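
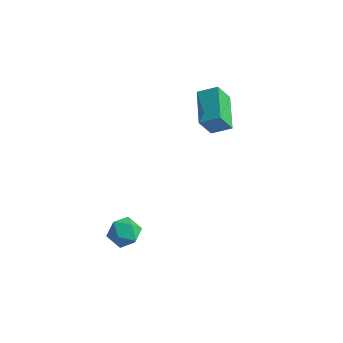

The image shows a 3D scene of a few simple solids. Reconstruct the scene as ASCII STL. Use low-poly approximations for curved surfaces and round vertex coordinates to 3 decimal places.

solid 
facet normal -0.785 -0.436 -0.439
outer loop
vertex 3.349 1.64 1.828
vertex 2.231 3.162 2.315
vertex 3.653 2.223 0.706
endloop
endfacet
facet normal 0.573 -0.780 -0.250
outer loop
vertex 4.509 2.698 1.185
vertex 3.349 1.64 1.828
vertex 3.653 2.223 0.706
endloop
endfacet
facet normal -0.785 -0.437 -0.439
outer loop
vertex 3.653 2.223 0.706
vertex 2.231 3.162 2.315
vertex 2.535 3.744 1.193
endloop
endfacet
facet normal 0.234 0.448 -0.863
outer loop
vertex 2.535 3.744 1.193
vertex 4.509 2.698 1.185
vertex 3.653 2.223 0.706
endloop
endfacet
facet normal -0.234 -0.448 0.863
outer loop
vertex 3.349 1.64 1.828
vertex 3.087 3.637 2.794
vertex 2.231 3.162 2.315
endloop
endfacet
facet normal 0.573 -0.780 -0.249
outer loop
vertex 4.205 2.116 2.307
vertex 3.349 1.64 1.828
vertex 4.509 2.698 1.185
endloop
endfacet
facet normal -0.234 -0.448 0.863
outer loop
vertex 4.205 2.116 2.307
vertex 3.087 3.637 2.794
vertex 3.349 1.64 1.828
endloop
endfacet
facet normal -0.573 0.781 0.250
outer loop
vertex 2.231 3.162 2.315
vertex 3.087 3.637 2.794
vertex 2.535 3.744 1.193
endloop
endfacet
facet normal 0.234 0.448 -0.863
outer loop
vertex 3.391 4.22 1.672
vertex 4.509 2.698 1.185
vertex 2.535 3.744 1.193
endloop
endfacet
facet normal -0.574 0.780 0.250
outer loop
vertex 2.535 3.744 1.193
vertex 3.087 3.637 2.794
vertex 3.391 4.22 1.672
endloop
endfacet
facet normal 0.785 0.436 0.439
outer loop
vertex 3.391 4.22 1.672
vertex 4.205 2.116 2.307
vertex 4.509 2.698 1.185
endloop
endfacet
facet normal 0.785 0.436 0.439
outer loop
vertex 3.087 3.637 2.794
vertex 4.205 2.116 2.307
vertex 3.391 4.22 1.672
endloop
endfacet
facet normal 0.424 0.749 -0.510
outer loop
vertex 2.689 -2.635 -4.137
vertex 2.044 -2.092 -3.876
vertex 2.776 -2.174 -3.388
endloop
endfacet
facet normal 0.916 0.285 -0.282
outer loop
vertex 2.689 -2.635 -4.137
vertex 2.776 -2.174 -3.388
vertex 3.03 -3.019 -3.418
endloop
endfacet
facet normal 0.756 -0.357 -0.549
outer loop
vertex 2.689 -2.635 -4.137
vertex 3.03 -3.019 -3.418
vertex 2.455 -3.459 -3.924
endloop
endfacet
facet normal 0.165 -0.290 -0.943
outer loop
vertex 2.689 -2.635 -4.137
vertex 2.455 -3.459 -3.924
vertex 1.845 -2.886 -4.207
endloop
endfacet
facet normal -0.041 0.393 -0.919
outer loop
vertex 2.689 -2.635 -4.137
vertex 1.845 -2.886 -4.207
vertex 2.044 -2.092 -3.876
endloop
endfacet
facet normal 0.869 0.246 0.430
outer loop
vertex 3.03 -3.019 -3.418
vertex 2.776 -2.174 -3.388
vertex 2.595 -2.714 -2.713
endloop
endfacet
facet normal 0.071 0.996 0.060
outer loop
vertex 2.776 -2.174 -3.388
vertex 2.044 -2.092 -3.876
vertex 1.985 -2.141 -2.996
endloop
endfacet
facet normal -0.679 0.421 -0.601
outer loop
vertex 2.044 -2.092 -3.876
vertex 1.845 -2.886 -4.207
vertex 1.41 -2.581 -3.502
endloop
endfacet
facet normal -0.346 -0.685 -0.641
outer loop
vertex 1.845 -2.886 -4.207
vertex 2.455 -3.459 -3.924
vertex 1.664 -3.426 -3.532
endloop
endfacet
facet normal 0.610 -0.793 -0.003
outer loop
vertex 2.455 -3.459 -3.924
vertex 3.03 -3.019 -3.418
vertex 2.396 -3.508 -3.044
endloop
endfacet
facet normal -0.165 0.290 0.943
outer loop
vertex 1.751 -2.965 -2.783
vertex 2.595 -2.714 -2.713
vertex 1.985 -2.141 -2.996
endloop
endfacet
facet normal -0.756 0.357 0.549
outer loop
vertex 1.751 -2.965 -2.783
vertex 1.985 -2.141 -2.996
vertex 1.41 -2.581 -3.502
endloop
endfacet
facet normal -0.916 -0.285 0.282
outer loop
vertex 1.751 -2.965 -2.783
vertex 1.41 -2.581 -3.502
vertex 1.664 -3.426 -3.532
endloop
endfacet
facet normal -0.424 -0.749 0.510
outer loop
vertex 1.751 -2.965 -2.783
vertex 1.664 -3.426 -3.532
vertex 2.396 -3.508 -3.044
endloop
endfacet
facet normal 0.041 -0.393 0.919
outer loop
vertex 1.751 -2.965 -2.783
vertex 2.396 -3.508 -3.044
vertex 2.595 -2.714 -2.713
endloop
endfacet
facet normal 0.346 0.685 0.641
outer loop
vertex 1.985 -2.141 -2.996
vertex 2.595 -2.714 -2.713
vertex 2.776 -2.174 -3.388
endloop
endfacet
facet normal -0.610 0.793 0.003
outer loop
vertex 1.41 -2.581 -3.502
vertex 1.985 -2.141 -2.996
vertex 2.044 -2.092 -3.876
endloop
endfacet
facet normal -0.869 -0.246 -0.430
outer loop
vertex 1.664 -3.426 -3.532
vertex 1.41 -2.581 -3.502
vertex 1.845 -2.886 -4.207
endloop
endfacet
facet normal -0.071 -0.996 -0.060
outer loop
vertex 2.396 -3.508 -3.044
vertex 1.664 -3.426 -3.532
vertex 2.455 -3.459 -3.924
endloop
endfacet
facet normal 0.679 -0.421 0.601
outer loop
vertex 2.595 -2.714 -2.713
vertex 2.396 -3.508 -3.044
vertex 3.03 -3.019 -3.418
endloop
endfacet

endsolid


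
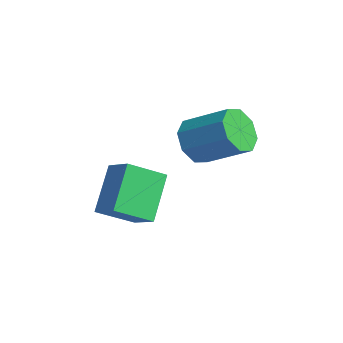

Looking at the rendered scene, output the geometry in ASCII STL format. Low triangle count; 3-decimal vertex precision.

solid 
facet normal -0.675 -0.546 -0.495
outer loop
vertex 0.433 0.468 1.744
vertex -0.258 0.83 2.287
vertex 0.148 1.075 1.463
endloop
endfacet
facet normal 0.625 -0.067 -0.778
outer loop
vertex 0.433 0.468 1.744
vertex 0.148 1.075 1.463
vertex 1.669 1.469 2.651
endloop
endfacet
facet normal 0.625 -0.066 -0.778
outer loop
vertex 1.669 1.469 2.651
vertex 0.148 1.075 1.463
vertex 1.383 2.076 2.37
endloop
endfacet
facet normal 0.675 0.547 0.496
outer loop
vertex 1.669 1.469 2.651
vertex 1.383 2.076 2.37
vertex 0.978 1.83 3.193
endloop
endfacet
facet normal -0.675 -0.547 -0.495
outer loop
vertex 0.148 1.075 1.463
vertex -0.258 0.83 2.287
vertex -0.375 1.538 1.665
endloop
endfacet
facet normal 0.164 0.544 -0.823
outer loop
vertex 0.148 1.075 1.463
vertex -0.375 1.538 1.665
vertex 1.383 2.076 2.37
endloop
endfacet
facet normal 0.164 0.543 -0.824
outer loop
vertex 1.383 2.076 2.37
vertex -0.375 1.538 1.665
vertex 0.86 2.539 2.571
endloop
endfacet
facet normal 0.675 0.547 0.496
outer loop
vertex 1.383 2.076 2.37
vertex 0.86 2.539 2.571
vertex 0.978 1.83 3.193
endloop
endfacet
facet normal -0.675 -0.547 -0.495
outer loop
vertex -0.375 1.538 1.665
vertex -0.258 0.83 2.287
vertex -0.829 1.586 2.231
endloop
endfacet
facet normal -0.393 0.834 -0.386
outer loop
vertex -0.375 1.538 1.665
vertex -0.829 1.586 2.231
vertex 0.86 2.539 2.571
endloop
endfacet
facet normal -0.393 0.834 -0.386
outer loop
vertex 0.86 2.539 2.571
vertex -0.829 1.586 2.231
vertex 0.406 2.587 3.137
endloop
endfacet
facet normal 0.675 0.547 0.495
outer loop
vertex 0.86 2.539 2.571
vertex 0.406 2.587 3.137
vertex 0.978 1.83 3.193
endloop
endfacet
facet normal -0.675 -0.546 -0.496
outer loop
vertex -0.829 1.586 2.231
vertex -0.258 0.83 2.287
vertex -0.949 1.191 2.829
endloop
endfacet
facet normal -0.719 0.637 0.277
outer loop
vertex -0.829 1.586 2.231
vertex -0.949 1.191 2.829
vertex 0.406 2.587 3.137
endloop
endfacet
facet normal -0.719 0.637 0.277
outer loop
vertex 0.406 2.587 3.137
vertex -0.949 1.191 2.829
vertex 0.287 2.192 3.736
endloop
endfacet
facet normal 0.675 0.547 0.495
outer loop
vertex 0.406 2.587 3.137
vertex 0.287 2.192 3.736
vertex 0.978 1.83 3.193
endloop
endfacet
facet normal -0.675 -0.547 -0.496
outer loop
vertex -0.949 1.191 2.829
vertex -0.258 0.83 2.287
vertex -0.663 0.584 3.11
endloop
endfacet
facet normal -0.625 0.066 0.778
outer loop
vertex -0.949 1.191 2.829
vertex -0.663 0.584 3.11
vertex 0.287 2.192 3.736
endloop
endfacet
facet normal -0.625 0.067 0.778
outer loop
vertex 0.287 2.192 3.736
vertex -0.663 0.584 3.11
vertex 0.572 1.585 4.017
endloop
endfacet
facet normal 0.675 0.546 0.495
outer loop
vertex 0.287 2.192 3.736
vertex 0.572 1.585 4.017
vertex 0.978 1.83 3.193
endloop
endfacet
facet normal -0.675 -0.547 -0.496
outer loop
vertex -0.663 0.584 3.11
vertex -0.258 0.83 2.287
vertex -0.14 0.121 2.909
endloop
endfacet
facet normal -0.164 -0.543 0.823
outer loop
vertex -0.663 0.584 3.11
vertex -0.14 0.121 2.909
vertex 0.572 1.585 4.017
endloop
endfacet
facet normal -0.163 -0.544 0.823
outer loop
vertex 0.572 1.585 4.017
vertex -0.14 0.121 2.909
vertex 1.095 1.122 3.815
endloop
endfacet
facet normal 0.675 0.547 0.495
outer loop
vertex 0.572 1.585 4.017
vertex 1.095 1.122 3.815
vertex 0.978 1.83 3.193
endloop
endfacet
facet normal -0.675 -0.547 -0.495
outer loop
vertex -0.14 0.121 2.909
vertex -0.258 0.83 2.287
vertex 0.314 0.073 2.343
endloop
endfacet
facet normal 0.393 -0.834 0.386
outer loop
vertex -0.14 0.121 2.909
vertex 0.314 0.073 2.343
vertex 1.095 1.122 3.815
endloop
endfacet
facet normal 0.393 -0.834 0.386
outer loop
vertex 1.095 1.122 3.815
vertex 0.314 0.073 2.343
vertex 1.549 1.074 3.249
endloop
endfacet
facet normal 0.675 0.547 0.495
outer loop
vertex 1.095 1.122 3.815
vertex 1.549 1.074 3.249
vertex 0.978 1.83 3.193
endloop
endfacet
facet normal -0.675 -0.547 -0.495
outer loop
vertex 0.314 0.073 2.343
vertex -0.258 0.83 2.287
vertex 0.433 0.468 1.744
endloop
endfacet
facet normal 0.719 -0.637 -0.277
outer loop
vertex 0.314 0.073 2.343
vertex 0.433 0.468 1.744
vertex 1.549 1.074 3.249
endloop
endfacet
facet normal 0.719 -0.637 -0.277
outer loop
vertex 1.549 1.074 3.249
vertex 0.433 0.468 1.744
vertex 1.669 1.469 2.651
endloop
endfacet
facet normal 0.675 0.546 0.496
outer loop
vertex 1.549 1.074 3.249
vertex 1.669 1.469 2.651
vertex 0.978 1.83 3.193
endloop
endfacet
facet normal -0.867 -0.176 -0.467
outer loop
vertex -0.134 -2.837 -0.031
vertex -1.099 -1.891 1.403
vertex 0.016 -1.496 -0.814
endloop
endfacet
facet normal 0.489 -0.480 -0.728
outer loop
vertex 1.039 -1.289 -0.263
vertex -0.134 -2.837 -0.031
vertex 0.016 -1.496 -0.814
endloop
endfacet
facet normal -0.867 -0.175 -0.467
outer loop
vertex 0.016 -1.496 -0.814
vertex -1.099 -1.891 1.403
vertex -0.948 -0.55 0.62
endloop
endfacet
facet normal 0.097 0.859 -0.502
outer loop
vertex -0.948 -0.55 0.62
vertex 1.039 -1.289 -0.263
vertex 0.016 -1.496 -0.814
endloop
endfacet
facet normal -0.096 -0.859 0.502
outer loop
vertex -0.134 -2.837 -0.031
vertex -0.076 -1.684 1.954
vertex -1.099 -1.891 1.403
endloop
endfacet
facet normal 0.490 -0.480 -0.728
outer loop
vertex 0.888 -2.63 0.52
vertex -0.134 -2.837 -0.031
vertex 1.039 -1.289 -0.263
endloop
endfacet
facet normal -0.097 -0.859 0.502
outer loop
vertex 0.888 -2.63 0.52
vertex -0.076 -1.684 1.954
vertex -0.134 -2.837 -0.031
endloop
endfacet
facet normal -0.489 0.480 0.728
outer loop
vertex -1.099 -1.891 1.403
vertex -0.076 -1.684 1.954
vertex -0.948 -0.55 0.62
endloop
endfacet
facet normal 0.097 0.859 -0.502
outer loop
vertex 0.074 -0.343 1.171
vertex 1.039 -1.289 -0.263
vertex -0.948 -0.55 0.62
endloop
endfacet
facet normal -0.490 0.480 0.728
outer loop
vertex -0.948 -0.55 0.62
vertex -0.076 -1.684 1.954
vertex 0.074 -0.343 1.171
endloop
endfacet
facet normal 0.866 0.175 0.467
outer loop
vertex 0.074 -0.343 1.171
vertex 0.888 -2.63 0.52
vertex 1.039 -1.289 -0.263
endloop
endfacet
facet normal 0.867 0.176 0.467
outer loop
vertex -0.076 -1.684 1.954
vertex 0.888 -2.63 0.52
vertex 0.074 -0.343 1.171
endloop
endfacet

endsolid


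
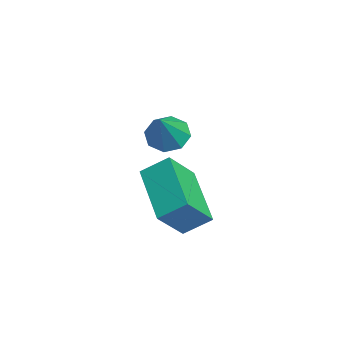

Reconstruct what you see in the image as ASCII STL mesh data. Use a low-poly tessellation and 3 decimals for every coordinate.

solid 
facet normal -0.607 0.246 -0.755
outer loop
vertex 3.778 -2.02 2.345
vertex 3.284 -2.318 2.645
vertex 3.526 -1.715 2.647
endloop
endfacet
facet normal 0.797 0.601 0.057
outer loop
vertex 3.778 -2.02 2.345
vertex 3.526 -1.715 2.647
vertex 4.176 -2.682 3.755
endloop
endfacet
facet normal -0.608 0.247 -0.754
outer loop
vertex 3.526 -1.715 2.647
vertex 3.284 -2.318 2.645
vertex 3.133 -1.764 2.948
endloop
endfacet
facet normal 0.300 0.799 0.521
outer loop
vertex 3.526 -1.715 2.647
vertex 3.133 -1.764 2.948
vertex 4.176 -2.682 3.755
endloop
endfacet
facet normal -0.607 0.247 -0.755
outer loop
vertex 3.133 -1.764 2.948
vertex 3.284 -2.318 2.645
vertex 2.828 -2.137 3.071
endloop
endfacet
facet normal -0.238 0.474 0.848
outer loop
vertex 3.133 -1.764 2.948
vertex 2.828 -2.137 3.071
vertex 4.176 -2.682 3.755
endloop
endfacet
facet normal -0.607 0.247 -0.755
outer loop
vertex 2.828 -2.137 3.071
vertex 3.284 -2.318 2.645
vertex 2.79 -2.616 2.945
endloop
endfacet
facet normal -0.503 -0.182 0.845
outer loop
vertex 2.828 -2.137 3.071
vertex 2.79 -2.616 2.945
vertex 4.176 -2.682 3.755
endloop
endfacet
facet normal -0.607 0.247 -0.755
outer loop
vertex 2.79 -2.616 2.945
vertex 3.284 -2.318 2.645
vertex 3.041 -2.922 2.643
endloop
endfacet
facet normal -0.339 -0.787 0.516
outer loop
vertex 2.79 -2.616 2.945
vertex 3.041 -2.922 2.643
vertex 4.176 -2.682 3.755
endloop
endfacet
facet normal -0.607 0.247 -0.755
outer loop
vertex 3.041 -2.922 2.643
vertex 3.284 -2.318 2.645
vertex 3.435 -2.873 2.342
endloop
endfacet
facet normal 0.160 -0.986 0.049
outer loop
vertex 3.041 -2.922 2.643
vertex 3.435 -2.873 2.342
vertex 4.176 -2.682 3.755
endloop
endfacet
facet normal -0.607 0.247 -0.755
outer loop
vertex 3.435 -2.873 2.342
vertex 3.284 -2.318 2.645
vertex 3.74 -2.5 2.219
endloop
endfacet
facet normal 0.697 -0.661 -0.276
outer loop
vertex 3.435 -2.873 2.342
vertex 3.74 -2.5 2.219
vertex 4.176 -2.682 3.755
endloop
endfacet
facet normal -0.607 0.246 -0.755
outer loop
vertex 3.74 -2.5 2.219
vertex 3.284 -2.318 2.645
vertex 3.778 -2.02 2.345
endloop
endfacet
facet normal 0.962 -0.004 -0.274
outer loop
vertex 3.74 -2.5 2.219
vertex 3.778 -2.02 2.345
vertex 4.176 -2.682 3.755
endloop
endfacet
facet normal -0.935 -0.083 0.345
outer loop
vertex 2.735 -3.01 0.882
vertex 2.875 -2.204 1.456
vertex 2.298 -2.227 -0.113
endloop
endfacet
facet normal -0.139 -0.807 -0.574
outer loop
vertex 4.205 -2.056 -0.816
vertex 2.735 -3.01 0.882
vertex 2.298 -2.227 -0.113
endloop
endfacet
facet normal -0.935 -0.083 0.345
outer loop
vertex 2.298 -2.227 -0.113
vertex 2.875 -2.204 1.456
vertex 2.438 -1.42 0.461
endloop
endfacet
facet normal -0.326 0.585 -0.743
outer loop
vertex 2.438 -1.42 0.461
vertex 4.205 -2.056 -0.816
vertex 2.298 -2.227 -0.113
endloop
endfacet
facet normal 0.326 -0.585 0.742
outer loop
vertex 2.735 -3.01 0.882
vertex 4.782 -2.033 0.753
vertex 2.875 -2.204 1.456
endloop
endfacet
facet normal -0.140 -0.807 -0.574
outer loop
vertex 4.642 -2.84 0.179
vertex 2.735 -3.01 0.882
vertex 4.205 -2.056 -0.816
endloop
endfacet
facet normal 0.326 -0.585 0.743
outer loop
vertex 4.642 -2.84 0.179
vertex 4.782 -2.033 0.753
vertex 2.735 -3.01 0.882
endloop
endfacet
facet normal 0.139 0.807 0.574
outer loop
vertex 2.875 -2.204 1.456
vertex 4.782 -2.033 0.753
vertex 2.438 -1.42 0.461
endloop
endfacet
facet normal -0.326 0.585 -0.742
outer loop
vertex 4.345 -1.25 -0.242
vertex 4.205 -2.056 -0.816
vertex 2.438 -1.42 0.461
endloop
endfacet
facet normal 0.140 0.807 0.574
outer loop
vertex 2.438 -1.42 0.461
vertex 4.782 -2.033 0.753
vertex 4.345 -1.25 -0.242
endloop
endfacet
facet normal 0.935 0.083 -0.345
outer loop
vertex 4.345 -1.25 -0.242
vertex 4.642 -2.84 0.179
vertex 4.205 -2.056 -0.816
endloop
endfacet
facet normal 0.935 0.083 -0.345
outer loop
vertex 4.782 -2.033 0.753
vertex 4.642 -2.84 0.179
vertex 4.345 -1.25 -0.242
endloop
endfacet

endsolid


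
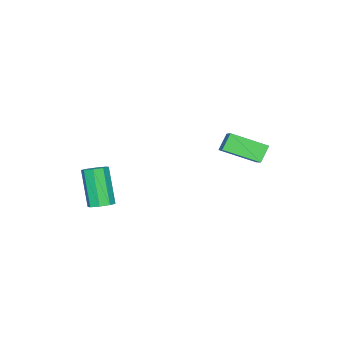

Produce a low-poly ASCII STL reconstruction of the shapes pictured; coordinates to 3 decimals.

solid 
facet normal -0.679 -0.520 -0.519
outer loop
vertex -2.394 1.626 -0.684
vertex -3.128 3.264 -1.365
vertex -1.748 1.582 -1.485
endloop
endfacet
facet normal 0.383 -0.853 0.355
outer loop
vertex -0.452 2.576 -0.495
vertex -2.394 1.626 -0.684
vertex -1.748 1.582 -1.485
endloop
endfacet
facet normal -0.679 -0.520 -0.518
outer loop
vertex -1.748 1.582 -1.485
vertex -3.128 3.264 -1.365
vertex -2.483 3.22 -2.166
endloop
endfacet
facet normal 0.627 -0.042 -0.778
outer loop
vertex -2.483 3.22 -2.166
vertex -0.452 2.576 -0.495
vertex -1.748 1.582 -1.485
endloop
endfacet
facet normal -0.627 0.043 0.778
outer loop
vertex -2.394 1.626 -0.684
vertex -1.832 4.258 -0.375
vertex -3.128 3.264 -1.365
endloop
endfacet
facet normal 0.383 -0.853 0.355
outer loop
vertex -1.097 2.62 0.306
vertex -2.394 1.626 -0.684
vertex -0.452 2.576 -0.495
endloop
endfacet
facet normal -0.627 0.042 0.778
outer loop
vertex -1.097 2.62 0.306
vertex -1.832 4.258 -0.375
vertex -2.394 1.626 -0.684
endloop
endfacet
facet normal -0.383 0.853 -0.355
outer loop
vertex -3.128 3.264 -1.365
vertex -1.832 4.258 -0.375
vertex -2.483 3.22 -2.166
endloop
endfacet
facet normal 0.627 -0.043 -0.778
outer loop
vertex -1.186 4.214 -1.176
vertex -0.452 2.576 -0.495
vertex -2.483 3.22 -2.166
endloop
endfacet
facet normal -0.382 0.853 -0.355
outer loop
vertex -2.483 3.22 -2.166
vertex -1.832 4.258 -0.375
vertex -1.186 4.214 -1.176
endloop
endfacet
facet normal 0.679 0.520 0.518
outer loop
vertex -1.186 4.214 -1.176
vertex -1.097 2.62 0.306
vertex -0.452 2.576 -0.495
endloop
endfacet
facet normal 0.679 0.520 0.519
outer loop
vertex -1.832 4.258 -0.375
vertex -1.097 2.62 0.306
vertex -1.186 4.214 -1.176
endloop
endfacet
facet normal 0.307 0.378 -0.874
outer loop
vertex 3.13 -2.402 -4.234
vertex 2.515 -2.198 -4.362
vertex 3.042 -1.935 -4.063
endloop
endfacet
facet normal 0.935 0.048 0.350
outer loop
vertex 3.13 -2.402 -4.234
vertex 3.042 -1.935 -4.063
vertex 2.459 -3.226 -2.33
endloop
endfacet
facet normal 0.935 0.048 0.350
outer loop
vertex 2.459 -3.226 -2.33
vertex 3.042 -1.935 -4.063
vertex 2.371 -2.759 -2.159
endloop
endfacet
facet normal -0.308 -0.378 0.873
outer loop
vertex 2.459 -3.226 -2.33
vertex 2.371 -2.759 -2.159
vertex 1.845 -3.022 -2.458
endloop
endfacet
facet normal 0.307 0.378 -0.873
outer loop
vertex 3.042 -1.935 -4.063
vertex 2.515 -2.198 -4.362
vertex 2.645 -1.622 -4.067
endloop
endfacet
facet normal 0.538 0.688 0.487
outer loop
vertex 3.042 -1.935 -4.063
vertex 2.645 -1.622 -4.067
vertex 2.371 -2.759 -2.159
endloop
endfacet
facet normal 0.539 0.688 0.487
outer loop
vertex 2.371 -2.759 -2.159
vertex 2.645 -1.622 -4.067
vertex 1.975 -2.446 -2.163
endloop
endfacet
facet normal -0.307 -0.378 0.873
outer loop
vertex 2.371 -2.759 -2.159
vertex 1.975 -2.446 -2.163
vertex 1.845 -3.022 -2.458
endloop
endfacet
facet normal 0.308 0.378 -0.873
outer loop
vertex 2.645 -1.622 -4.067
vertex 2.515 -2.198 -4.362
vertex 2.173 -1.646 -4.244
endloop
endfacet
facet normal -0.174 0.925 0.339
outer loop
vertex 2.645 -1.622 -4.067
vertex 2.173 -1.646 -4.244
vertex 1.975 -2.446 -2.163
endloop
endfacet
facet normal -0.174 0.925 0.339
outer loop
vertex 1.975 -2.446 -2.163
vertex 2.173 -1.646 -4.244
vertex 1.502 -2.47 -2.34
endloop
endfacet
facet normal -0.308 -0.378 0.873
outer loop
vertex 1.975 -2.446 -2.163
vertex 1.502 -2.47 -2.34
vertex 1.845 -3.022 -2.458
endloop
endfacet
facet normal 0.307 0.377 -0.874
outer loop
vertex 2.173 -1.646 -4.244
vertex 2.515 -2.198 -4.362
vertex 1.901 -1.994 -4.49
endloop
endfacet
facet normal -0.785 0.620 -0.009
outer loop
vertex 2.173 -1.646 -4.244
vertex 1.901 -1.994 -4.49
vertex 1.502 -2.47 -2.34
endloop
endfacet
facet normal -0.785 0.620 -0.009
outer loop
vertex 1.502 -2.47 -2.34
vertex 1.901 -1.994 -4.49
vertex 1.23 -2.818 -2.586
endloop
endfacet
facet normal -0.307 -0.378 0.874
outer loop
vertex 1.502 -2.47 -2.34
vertex 1.23 -2.818 -2.586
vertex 1.845 -3.022 -2.458
endloop
endfacet
facet normal 0.308 0.378 -0.873
outer loop
vertex 1.901 -1.994 -4.49
vertex 2.515 -2.198 -4.362
vertex 1.989 -2.461 -4.661
endloop
endfacet
facet normal -0.935 -0.048 -0.350
outer loop
vertex 1.901 -1.994 -4.49
vertex 1.989 -2.461 -4.661
vertex 1.23 -2.818 -2.586
endloop
endfacet
facet normal -0.935 -0.048 -0.350
outer loop
vertex 1.23 -2.818 -2.586
vertex 1.989 -2.461 -4.661
vertex 1.318 -3.285 -2.757
endloop
endfacet
facet normal -0.307 -0.378 0.874
outer loop
vertex 1.23 -2.818 -2.586
vertex 1.318 -3.285 -2.757
vertex 1.845 -3.022 -2.458
endloop
endfacet
facet normal 0.307 0.378 -0.873
outer loop
vertex 1.989 -2.461 -4.661
vertex 2.515 -2.198 -4.362
vertex 2.385 -2.774 -4.657
endloop
endfacet
facet normal -0.538 -0.687 -0.487
outer loop
vertex 1.989 -2.461 -4.661
vertex 2.385 -2.774 -4.657
vertex 1.318 -3.285 -2.757
endloop
endfacet
facet normal -0.538 -0.688 -0.487
outer loop
vertex 1.318 -3.285 -2.757
vertex 2.385 -2.774 -4.657
vertex 1.715 -3.598 -2.753
endloop
endfacet
facet normal -0.307 -0.378 0.873
outer loop
vertex 1.318 -3.285 -2.757
vertex 1.715 -3.598 -2.753
vertex 1.845 -3.022 -2.458
endloop
endfacet
facet normal 0.308 0.378 -0.873
outer loop
vertex 2.385 -2.774 -4.657
vertex 2.515 -2.198 -4.362
vertex 2.858 -2.75 -4.48
endloop
endfacet
facet normal 0.174 -0.925 -0.339
outer loop
vertex 2.385 -2.774 -4.657
vertex 2.858 -2.75 -4.48
vertex 1.715 -3.598 -2.753
endloop
endfacet
facet normal 0.174 -0.925 -0.339
outer loop
vertex 1.715 -3.598 -2.753
vertex 2.858 -2.75 -4.48
vertex 2.187 -3.574 -2.576
endloop
endfacet
facet normal -0.308 -0.378 0.873
outer loop
vertex 1.715 -3.598 -2.753
vertex 2.187 -3.574 -2.576
vertex 1.845 -3.022 -2.458
endloop
endfacet
facet normal 0.307 0.378 -0.874
outer loop
vertex 2.858 -2.75 -4.48
vertex 2.515 -2.198 -4.362
vertex 3.13 -2.402 -4.234
endloop
endfacet
facet normal 0.785 -0.620 0.009
outer loop
vertex 2.858 -2.75 -4.48
vertex 3.13 -2.402 -4.234
vertex 2.187 -3.574 -2.576
endloop
endfacet
facet normal 0.785 -0.620 0.009
outer loop
vertex 2.187 -3.574 -2.576
vertex 3.13 -2.402 -4.234
vertex 2.459 -3.226 -2.33
endloop
endfacet
facet normal -0.307 -0.377 0.874
outer loop
vertex 2.187 -3.574 -2.576
vertex 2.459 -3.226 -2.33
vertex 1.845 -3.022 -2.458
endloop
endfacet

endsolid


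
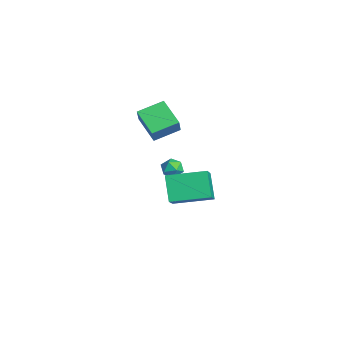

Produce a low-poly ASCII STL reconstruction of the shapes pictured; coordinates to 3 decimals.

solid 
facet normal -0.738 0.285 -0.611
outer loop
vertex 0.799 -1.87 0.883
vertex 1.324 0.228 1.228
vertex 1.858 -1.921 -0.42
endloop
endfacet
facet normal -0.240 -0.958 -0.157
outer loop
vertex 3.276 -2.468 0.752
vertex 0.799 -1.87 0.883
vertex 1.858 -1.921 -0.42
endloop
endfacet
facet normal -0.739 0.285 -0.611
outer loop
vertex 1.858 -1.921 -0.42
vertex 1.324 0.228 1.228
vertex 2.382 0.177 -0.076
endloop
endfacet
facet normal 0.630 -0.030 -0.776
outer loop
vertex 2.382 0.177 -0.076
vertex 3.276 -2.468 0.752
vertex 1.858 -1.921 -0.42
endloop
endfacet
facet normal -0.630 0.030 0.776
outer loop
vertex 0.799 -1.87 0.883
vertex 2.742 -0.319 2.4
vertex 1.324 0.228 1.228
endloop
endfacet
facet normal -0.240 -0.958 -0.157
outer loop
vertex 2.218 -2.417 2.056
vertex 0.799 -1.87 0.883
vertex 3.276 -2.468 0.752
endloop
endfacet
facet normal -0.630 0.030 0.776
outer loop
vertex 2.218 -2.417 2.056
vertex 2.742 -0.319 2.4
vertex 0.799 -1.87 0.883
endloop
endfacet
facet normal 0.240 0.958 0.157
outer loop
vertex 1.324 0.228 1.228
vertex 2.742 -0.319 2.4
vertex 2.382 0.177 -0.076
endloop
endfacet
facet normal 0.630 -0.030 -0.776
outer loop
vertex 3.801 -0.37 1.097
vertex 3.276 -2.468 0.752
vertex 2.382 0.177 -0.076
endloop
endfacet
facet normal 0.239 0.958 0.157
outer loop
vertex 2.382 0.177 -0.076
vertex 2.742 -0.319 2.4
vertex 3.801 -0.37 1.097
endloop
endfacet
facet normal 0.739 -0.285 0.611
outer loop
vertex 3.801 -0.37 1.097
vertex 2.218 -2.417 2.056
vertex 3.276 -2.468 0.752
endloop
endfacet
facet normal 0.738 -0.285 0.611
outer loop
vertex 2.742 -0.319 2.4
vertex 2.218 -2.417 2.056
vertex 3.801 -0.37 1.097
endloop
endfacet
facet normal -0.487 0.662 0.570
outer loop
vertex -4.378 0.057 -1.65
vertex -4.482 -0.447 -1.154
vertex -3.897 -0.037 -1.13
endloop
endfacet
facet normal 0.009 0.985 0.170
outer loop
vertex -4.378 0.057 -1.65
vertex -3.897 -0.037 -1.13
vertex -3.68 0.077 -1.802
endloop
endfacet
facet normal -0.136 0.848 -0.513
outer loop
vertex -4.378 0.057 -1.65
vertex -3.68 0.077 -1.802
vertex -4.132 -0.261 -2.241
endloop
endfacet
facet normal -0.721 0.439 -0.536
outer loop
vertex -4.378 0.057 -1.65
vertex -4.132 -0.261 -2.241
vertex -4.628 -0.585 -1.84
endloop
endfacet
facet normal -0.936 0.325 0.134
outer loop
vertex -4.378 0.057 -1.65
vertex -4.628 -0.585 -1.84
vertex -4.482 -0.447 -1.154
endloop
endfacet
facet normal 0.642 0.694 0.325
outer loop
vertex -3.68 0.077 -1.802
vertex -3.897 -0.037 -1.13
vertex -3.352 -0.415 -1.4
endloop
endfacet
facet normal -0.159 0.170 0.972
outer loop
vertex -3.897 -0.037 -1.13
vertex -4.482 -0.447 -1.154
vertex -3.848 -0.739 -0.999
endloop
endfacet
facet normal -0.888 -0.376 0.265
outer loop
vertex -4.482 -0.447 -1.154
vertex -4.628 -0.585 -1.84
vertex -4.3 -1.077 -1.438
endloop
endfacet
facet normal -0.539 -0.191 -0.821
outer loop
vertex -4.628 -0.585 -1.84
vertex -4.132 -0.261 -2.241
vertex -4.083 -0.963 -2.11
endloop
endfacet
facet normal 0.408 0.471 -0.782
outer loop
vertex -4.132 -0.261 -2.241
vertex -3.68 0.077 -1.802
vertex -3.498 -0.553 -2.086
endloop
endfacet
facet normal 0.721 -0.439 0.536
outer loop
vertex -3.602 -1.057 -1.59
vertex -3.352 -0.415 -1.4
vertex -3.848 -0.739 -0.999
endloop
endfacet
facet normal 0.136 -0.848 0.513
outer loop
vertex -3.602 -1.057 -1.59
vertex -3.848 -0.739 -0.999
vertex -4.3 -1.077 -1.438
endloop
endfacet
facet normal -0.009 -0.985 -0.170
outer loop
vertex -3.602 -1.057 -1.59
vertex -4.3 -1.077 -1.438
vertex -4.083 -0.963 -2.11
endloop
endfacet
facet normal 0.487 -0.662 -0.570
outer loop
vertex -3.602 -1.057 -1.59
vertex -4.083 -0.963 -2.11
vertex -3.498 -0.553 -2.086
endloop
endfacet
facet normal 0.936 -0.325 -0.134
outer loop
vertex -3.602 -1.057 -1.59
vertex -3.498 -0.553 -2.086
vertex -3.352 -0.415 -1.4
endloop
endfacet
facet normal 0.539 0.191 0.821
outer loop
vertex -3.848 -0.739 -0.999
vertex -3.352 -0.415 -1.4
vertex -3.897 -0.037 -1.13
endloop
endfacet
facet normal -0.408 -0.471 0.782
outer loop
vertex -4.3 -1.077 -1.438
vertex -3.848 -0.739 -0.999
vertex -4.482 -0.447 -1.154
endloop
endfacet
facet normal -0.642 -0.694 -0.325
outer loop
vertex -4.083 -0.963 -2.11
vertex -4.3 -1.077 -1.438
vertex -4.628 -0.585 -1.84
endloop
endfacet
facet normal 0.159 -0.170 -0.972
outer loop
vertex -3.498 -0.553 -2.086
vertex -4.083 -0.963 -2.11
vertex -4.132 -0.261 -2.241
endloop
endfacet
facet normal 0.888 0.376 -0.265
outer loop
vertex -3.352 -0.415 -1.4
vertex -3.498 -0.553 -2.086
vertex -3.68 0.077 -1.802
endloop
endfacet
facet normal -0.563 0.200 -0.802
outer loop
vertex -4.874 -2.164 2.052
vertex -5.067 -0.62 2.572
vertex -3.401 -1.673 1.141
endloop
endfacet
facet normal 0.117 -0.941 -0.318
outer loop
vertex -2.653 -1.94 2.208
vertex -4.874 -2.164 2.052
vertex -3.401 -1.673 1.141
endloop
endfacet
facet normal -0.563 0.200 -0.802
outer loop
vertex -3.401 -1.673 1.141
vertex -5.067 -0.62 2.572
vertex -3.594 -0.13 1.661
endloop
endfacet
facet normal 0.819 0.273 -0.506
outer loop
vertex -3.594 -0.13 1.661
vertex -2.653 -1.94 2.208
vertex -3.401 -1.673 1.141
endloop
endfacet
facet normal -0.819 -0.273 0.506
outer loop
vertex -4.874 -2.164 2.052
vertex -4.319 -0.887 3.639
vertex -5.067 -0.62 2.572
endloop
endfacet
facet normal 0.117 -0.941 -0.317
outer loop
vertex -4.126 -2.43 3.119
vertex -4.874 -2.164 2.052
vertex -2.653 -1.94 2.208
endloop
endfacet
facet normal -0.818 -0.273 0.506
outer loop
vertex -4.126 -2.43 3.119
vertex -4.319 -0.887 3.639
vertex -4.874 -2.164 2.052
endloop
endfacet
facet normal -0.117 0.941 0.317
outer loop
vertex -5.067 -0.62 2.572
vertex -4.319 -0.887 3.639
vertex -3.594 -0.13 1.661
endloop
endfacet
facet normal 0.818 0.273 -0.506
outer loop
vertex -2.846 -0.396 2.728
vertex -2.653 -1.94 2.208
vertex -3.594 -0.13 1.661
endloop
endfacet
facet normal -0.118 0.941 0.317
outer loop
vertex -3.594 -0.13 1.661
vertex -4.319 -0.887 3.639
vertex -2.846 -0.396 2.728
endloop
endfacet
facet normal 0.563 -0.200 0.802
outer loop
vertex -2.846 -0.396 2.728
vertex -4.126 -2.43 3.119
vertex -2.653 -1.94 2.208
endloop
endfacet
facet normal 0.563 -0.200 0.802
outer loop
vertex -4.319 -0.887 3.639
vertex -4.126 -2.43 3.119
vertex -2.846 -0.396 2.728
endloop
endfacet

endsolid


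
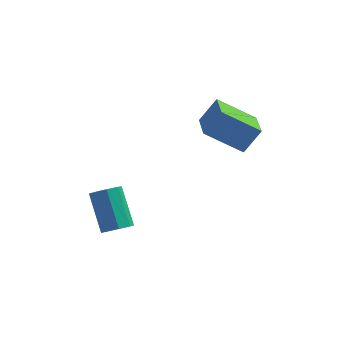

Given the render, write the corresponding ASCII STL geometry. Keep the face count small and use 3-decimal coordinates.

solid 
facet normal 0.309 -0.638 -0.706
outer loop
vertex -2.869 -1.141 -2.276
vertex -3.309 -0.99 -2.605
vertex -2.774 -0.805 -2.538
endloop
endfacet
facet normal 0.926 0.031 0.376
outer loop
vertex -2.869 -1.141 -2.276
vertex -2.774 -0.805 -2.538
vertex -3.371 -0.102 -1.126
endloop
endfacet
facet normal 0.926 0.031 0.376
outer loop
vertex -3.371 -0.102 -1.126
vertex -2.774 -0.805 -2.538
vertex -3.276 0.234 -1.388
endloop
endfacet
facet normal -0.308 0.638 0.706
outer loop
vertex -3.371 -0.102 -1.126
vertex -3.276 0.234 -1.388
vertex -3.811 0.05 -1.455
endloop
endfacet
facet normal 0.309 -0.639 -0.704
outer loop
vertex -2.774 -0.805 -2.538
vertex -3.309 -0.99 -2.605
vertex -2.992 -0.578 -2.84
endloop
endfacet
facet normal 0.809 0.566 -0.158
outer loop
vertex -2.774 -0.805 -2.538
vertex -2.992 -0.578 -2.84
vertex -3.276 0.234 -1.388
endloop
endfacet
facet normal 0.808 0.567 -0.159
outer loop
vertex -3.276 0.234 -1.388
vertex -2.992 -0.578 -2.84
vertex -3.495 0.462 -1.689
endloop
endfacet
facet normal -0.308 0.637 0.707
outer loop
vertex -3.276 0.234 -1.388
vertex -3.495 0.462 -1.689
vertex -3.811 0.05 -1.455
endloop
endfacet
facet normal 0.306 -0.638 -0.707
outer loop
vertex -2.992 -0.578 -2.84
vertex -3.309 -0.99 -2.605
vertex -3.396 -0.591 -3.003
endloop
endfacet
facet normal 0.217 0.770 -0.600
outer loop
vertex -2.992 -0.578 -2.84
vertex -3.396 -0.591 -3.003
vertex -3.495 0.462 -1.689
endloop
endfacet
facet normal 0.217 0.770 -0.600
outer loop
vertex -3.495 0.462 -1.689
vertex -3.396 -0.591 -3.003
vertex -3.899 0.448 -1.853
endloop
endfacet
facet normal -0.309 0.638 0.706
outer loop
vertex -3.495 0.462 -1.689
vertex -3.899 0.448 -1.853
vertex -3.811 0.05 -1.455
endloop
endfacet
facet normal 0.308 -0.637 -0.706
outer loop
vertex -3.396 -0.591 -3.003
vertex -3.309 -0.99 -2.605
vertex -3.749 -0.838 -2.934
endloop
endfacet
facet normal -0.500 0.522 -0.691
outer loop
vertex -3.396 -0.591 -3.003
vertex -3.749 -0.838 -2.934
vertex -3.899 0.448 -1.853
endloop
endfacet
facet normal -0.501 0.522 -0.690
outer loop
vertex -3.899 0.448 -1.853
vertex -3.749 -0.838 -2.934
vertex -4.251 0.201 -1.784
endloop
endfacet
facet normal -0.309 0.637 0.706
outer loop
vertex -3.899 0.448 -1.853
vertex -4.251 0.201 -1.784
vertex -3.811 0.05 -1.455
endloop
endfacet
facet normal 0.308 -0.638 -0.706
outer loop
vertex -3.749 -0.838 -2.934
vertex -3.309 -0.99 -2.605
vertex -3.844 -1.174 -2.672
endloop
endfacet
facet normal -0.926 -0.031 -0.376
outer loop
vertex -3.749 -0.838 -2.934
vertex -3.844 -1.174 -2.672
vertex -4.251 0.201 -1.784
endloop
endfacet
facet normal -0.926 -0.031 -0.376
outer loop
vertex -4.251 0.201 -1.784
vertex -3.844 -1.174 -2.672
vertex -4.346 -0.135 -1.522
endloop
endfacet
facet normal -0.309 0.638 0.706
outer loop
vertex -4.251 0.201 -1.784
vertex -4.346 -0.135 -1.522
vertex -3.811 0.05 -1.455
endloop
endfacet
facet normal 0.308 -0.637 -0.707
outer loop
vertex -3.844 -1.174 -2.672
vertex -3.309 -0.99 -2.605
vertex -3.625 -1.402 -2.371
endloop
endfacet
facet normal -0.808 -0.567 0.159
outer loop
vertex -3.844 -1.174 -2.672
vertex -3.625 -1.402 -2.371
vertex -4.346 -0.135 -1.522
endloop
endfacet
facet normal -0.809 -0.566 0.158
outer loop
vertex -4.346 -0.135 -1.522
vertex -3.625 -1.402 -2.371
vertex -4.128 -0.362 -1.22
endloop
endfacet
facet normal -0.309 0.639 0.704
outer loop
vertex -4.346 -0.135 -1.522
vertex -4.128 -0.362 -1.22
vertex -3.811 0.05 -1.455
endloop
endfacet
facet normal 0.309 -0.638 -0.706
outer loop
vertex -3.625 -1.402 -2.371
vertex -3.309 -0.99 -2.605
vertex -3.221 -1.388 -2.207
endloop
endfacet
facet normal -0.217 -0.770 0.600
outer loop
vertex -3.625 -1.402 -2.371
vertex -3.221 -1.388 -2.207
vertex -4.128 -0.362 -1.22
endloop
endfacet
facet normal -0.217 -0.770 0.600
outer loop
vertex -4.128 -0.362 -1.22
vertex -3.221 -1.388 -2.207
vertex -3.724 -0.349 -1.057
endloop
endfacet
facet normal -0.306 0.638 0.707
outer loop
vertex -4.128 -0.362 -1.22
vertex -3.724 -0.349 -1.057
vertex -3.811 0.05 -1.455
endloop
endfacet
facet normal 0.309 -0.637 -0.706
outer loop
vertex -3.221 -1.388 -2.207
vertex -3.309 -0.99 -2.605
vertex -2.869 -1.141 -2.276
endloop
endfacet
facet normal 0.501 -0.522 0.690
outer loop
vertex -3.221 -1.388 -2.207
vertex -2.869 -1.141 -2.276
vertex -3.724 -0.349 -1.057
endloop
endfacet
facet normal 0.500 -0.522 0.690
outer loop
vertex -3.724 -0.349 -1.057
vertex -2.869 -1.141 -2.276
vertex -3.371 -0.102 -1.126
endloop
endfacet
facet normal -0.308 0.637 0.706
outer loop
vertex -3.724 -0.349 -1.057
vertex -3.371 -0.102 -1.126
vertex -3.811 0.05 -1.455
endloop
endfacet
facet normal -0.527 -0.309 -0.791
outer loop
vertex -0.6 1.873 0.228
vertex -0.823 3.176 -0.133
vertex 0.793 1.857 -0.694
endloop
endfacet
facet normal 0.163 -0.951 0.263
outer loop
vertex 1.383 2.204 0.193
vertex -0.6 1.873 0.228
vertex 0.793 1.857 -0.694
endloop
endfacet
facet normal -0.527 -0.309 -0.791
outer loop
vertex 0.793 1.857 -0.694
vertex -0.823 3.176 -0.133
vertex 0.569 3.16 -1.054
endloop
endfacet
facet normal 0.834 -0.009 -0.551
outer loop
vertex 0.569 3.16 -1.054
vertex 1.383 2.204 0.193
vertex 0.793 1.857 -0.694
endloop
endfacet
facet normal -0.834 0.010 0.551
outer loop
vertex -0.6 1.873 0.228
vertex -0.233 3.523 0.754
vertex -0.823 3.176 -0.133
endloop
endfacet
facet normal 0.163 -0.951 0.263
outer loop
vertex -0.009 2.22 1.114
vertex -0.6 1.873 0.228
vertex 1.383 2.204 0.193
endloop
endfacet
facet normal -0.834 0.009 0.552
outer loop
vertex -0.009 2.22 1.114
vertex -0.233 3.523 0.754
vertex -0.6 1.873 0.228
endloop
endfacet
facet normal -0.163 0.951 -0.263
outer loop
vertex -0.823 3.176 -0.133
vertex -0.233 3.523 0.754
vertex 0.569 3.16 -1.054
endloop
endfacet
facet normal 0.834 -0.010 -0.552
outer loop
vertex 1.16 3.507 -0.168
vertex 1.383 2.204 0.193
vertex 0.569 3.16 -1.054
endloop
endfacet
facet normal -0.163 0.951 -0.263
outer loop
vertex 0.569 3.16 -1.054
vertex -0.233 3.523 0.754
vertex 1.16 3.507 -0.168
endloop
endfacet
facet normal 0.527 0.309 0.791
outer loop
vertex 1.16 3.507 -0.168
vertex -0.009 2.22 1.114
vertex 1.383 2.204 0.193
endloop
endfacet
facet normal 0.527 0.309 0.791
outer loop
vertex -0.233 3.523 0.754
vertex -0.009 2.22 1.114
vertex 1.16 3.507 -0.168
endloop
endfacet

endsolid


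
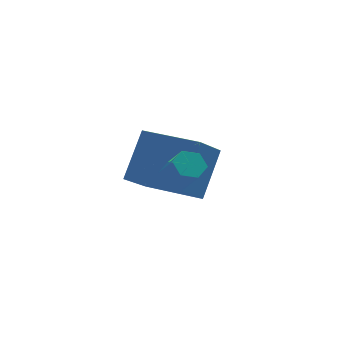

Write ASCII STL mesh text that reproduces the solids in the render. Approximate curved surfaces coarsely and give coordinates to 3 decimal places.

solid 
facet normal -0.266 0.630 -0.730
outer loop
vertex 3.345 -2.162 2.324
vertex 2.996 -2.568 2.101
vertex 2.792 -2.196 2.496
endloop
endfacet
facet normal 0.144 0.775 0.615
outer loop
vertex 3.345 -2.162 2.324
vertex 2.792 -2.196 2.496
vertex 3.692 -2.986 3.282
endloop
endfacet
facet normal 0.144 0.775 0.615
outer loop
vertex 3.692 -2.986 3.282
vertex 2.792 -2.196 2.496
vertex 3.139 -3.019 3.453
endloop
endfacet
facet normal 0.264 -0.628 0.732
outer loop
vertex 3.692 -2.986 3.282
vertex 3.139 -3.019 3.453
vertex 3.344 -3.392 3.059
endloop
endfacet
facet normal -0.266 0.630 -0.730
outer loop
vertex 2.792 -2.196 2.496
vertex 2.996 -2.568 2.101
vertex 2.443 -2.602 2.273
endloop
endfacet
facet normal -0.754 0.338 0.564
outer loop
vertex 2.792 -2.196 2.496
vertex 2.443 -2.602 2.273
vertex 3.139 -3.019 3.453
endloop
endfacet
facet normal -0.754 0.336 0.564
outer loop
vertex 3.139 -3.019 3.453
vertex 2.443 -2.602 2.273
vertex 2.791 -3.426 3.23
endloop
endfacet
facet normal 0.265 -0.628 0.732
outer loop
vertex 3.139 -3.019 3.453
vertex 2.791 -3.426 3.23
vertex 3.344 -3.392 3.059
endloop
endfacet
facet normal -0.266 0.629 -0.730
outer loop
vertex 2.443 -2.602 2.273
vertex 2.996 -2.568 2.101
vertex 2.648 -2.974 1.878
endloop
endfacet
facet normal -0.897 -0.439 -0.052
outer loop
vertex 2.443 -2.602 2.273
vertex 2.648 -2.974 1.878
vertex 2.791 -3.426 3.23
endloop
endfacet
facet normal -0.898 -0.438 -0.051
outer loop
vertex 2.791 -3.426 3.23
vertex 2.648 -2.974 1.878
vertex 2.995 -3.798 2.836
endloop
endfacet
facet normal 0.265 -0.629 0.731
outer loop
vertex 2.791 -3.426 3.23
vertex 2.995 -3.798 2.836
vertex 3.344 -3.392 3.059
endloop
endfacet
facet normal -0.264 0.628 -0.732
outer loop
vertex 2.648 -2.974 1.878
vertex 2.996 -2.568 2.101
vertex 3.201 -2.941 1.707
endloop
endfacet
facet normal -0.144 -0.775 -0.615
outer loop
vertex 2.648 -2.974 1.878
vertex 3.201 -2.941 1.707
vertex 2.995 -3.798 2.836
endloop
endfacet
facet normal -0.144 -0.775 -0.615
outer loop
vertex 2.995 -3.798 2.836
vertex 3.201 -2.941 1.707
vertex 3.548 -3.764 2.664
endloop
endfacet
facet normal 0.266 -0.630 0.730
outer loop
vertex 2.995 -3.798 2.836
vertex 3.548 -3.764 2.664
vertex 3.344 -3.392 3.059
endloop
endfacet
facet normal -0.265 0.628 -0.732
outer loop
vertex 3.201 -2.941 1.707
vertex 2.996 -2.568 2.101
vertex 3.549 -2.534 1.93
endloop
endfacet
facet normal 0.755 -0.337 -0.563
outer loop
vertex 3.201 -2.941 1.707
vertex 3.549 -2.534 1.93
vertex 3.548 -3.764 2.664
endloop
endfacet
facet normal 0.753 -0.337 -0.564
outer loop
vertex 3.548 -3.764 2.664
vertex 3.549 -2.534 1.93
vertex 3.897 -3.358 2.887
endloop
endfacet
facet normal 0.266 -0.630 0.730
outer loop
vertex 3.548 -3.764 2.664
vertex 3.897 -3.358 2.887
vertex 3.344 -3.392 3.059
endloop
endfacet
facet normal -0.265 0.629 -0.731
outer loop
vertex 3.549 -2.534 1.93
vertex 2.996 -2.568 2.101
vertex 3.345 -2.162 2.324
endloop
endfacet
facet normal 0.897 0.438 0.051
outer loop
vertex 3.549 -2.534 1.93
vertex 3.345 -2.162 2.324
vertex 3.897 -3.358 2.887
endloop
endfacet
facet normal 0.897 0.439 0.052
outer loop
vertex 3.897 -3.358 2.887
vertex 3.345 -2.162 2.324
vertex 3.692 -2.986 3.282
endloop
endfacet
facet normal 0.266 -0.629 0.730
outer loop
vertex 3.897 -3.358 2.887
vertex 3.692 -2.986 3.282
vertex 3.344 -3.392 3.059
endloop
endfacet
facet normal -0.809 0.587 -0.019
outer loop
vertex 1.537 -0.578 0.844
vertex 2.265 0.478 2.481
vertex 2.367 0.531 -0.242
endloop
endfacet
facet normal -0.350 -0.508 -0.787
outer loop
vertex 4.115 -0.738 -0.201
vertex 1.537 -0.578 0.844
vertex 2.367 0.531 -0.242
endloop
endfacet
facet normal -0.809 0.588 -0.019
outer loop
vertex 2.367 0.531 -0.242
vertex 2.265 0.478 2.481
vertex 3.096 1.587 1.395
endloop
endfacet
facet normal 0.472 0.630 -0.617
outer loop
vertex 3.096 1.587 1.395
vertex 4.115 -0.738 -0.201
vertex 2.367 0.531 -0.242
endloop
endfacet
facet normal -0.472 -0.630 0.616
outer loop
vertex 1.537 -0.578 0.844
vertex 4.013 -0.791 2.522
vertex 2.265 0.478 2.481
endloop
endfacet
facet normal -0.350 -0.508 -0.787
outer loop
vertex 3.284 -1.847 0.885
vertex 1.537 -0.578 0.844
vertex 4.115 -0.738 -0.201
endloop
endfacet
facet normal -0.472 -0.630 0.617
outer loop
vertex 3.284 -1.847 0.885
vertex 4.013 -0.791 2.522
vertex 1.537 -0.578 0.844
endloop
endfacet
facet normal 0.350 0.508 0.787
outer loop
vertex 2.265 0.478 2.481
vertex 4.013 -0.791 2.522
vertex 3.096 1.587 1.395
endloop
endfacet
facet normal 0.472 0.630 -0.616
outer loop
vertex 4.843 0.318 1.436
vertex 4.115 -0.738 -0.201
vertex 3.096 1.587 1.395
endloop
endfacet
facet normal 0.351 0.508 0.787
outer loop
vertex 3.096 1.587 1.395
vertex 4.013 -0.791 2.522
vertex 4.843 0.318 1.436
endloop
endfacet
facet normal 0.809 -0.587 0.019
outer loop
vertex 4.843 0.318 1.436
vertex 3.284 -1.847 0.885
vertex 4.115 -0.738 -0.201
endloop
endfacet
facet normal 0.809 -0.587 0.019
outer loop
vertex 4.013 -0.791 2.522
vertex 3.284 -1.847 0.885
vertex 4.843 0.318 1.436
endloop
endfacet

endsolid


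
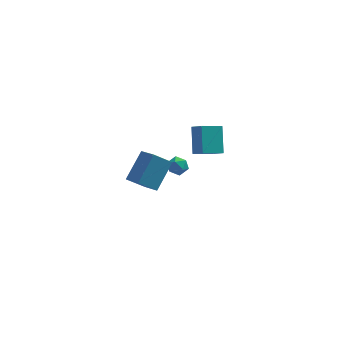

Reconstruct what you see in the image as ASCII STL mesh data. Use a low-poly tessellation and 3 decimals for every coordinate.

solid 
facet normal -0.832 -0.439 0.340
outer loop
vertex 0.658 0.487 -0.631
vertex 0.606 1.563 0.632
vertex 0.17 1.035 -1.117
endloop
endfacet
facet normal 0.031 -0.648 -0.761
outer loop
vertex 1.234 1.597 -1.552
vertex 0.658 0.487 -0.631
vertex 0.17 1.035 -1.117
endloop
endfacet
facet normal -0.831 -0.440 0.340
outer loop
vertex 0.17 1.035 -1.117
vertex 0.606 1.563 0.632
vertex 0.118 2.11 0.146
endloop
endfacet
facet normal -0.555 0.622 -0.552
outer loop
vertex 0.118 2.11 0.146
vertex 1.234 1.597 -1.552
vertex 0.17 1.035 -1.117
endloop
endfacet
facet normal 0.555 -0.622 0.553
outer loop
vertex 0.658 0.487 -0.631
vertex 1.67 2.125 0.197
vertex 0.606 1.563 0.632
endloop
endfacet
facet normal 0.032 -0.648 -0.761
outer loop
vertex 1.722 1.05 -1.066
vertex 0.658 0.487 -0.631
vertex 1.234 1.597 -1.552
endloop
endfacet
facet normal 0.555 -0.622 0.552
outer loop
vertex 1.722 1.05 -1.066
vertex 1.67 2.125 0.197
vertex 0.658 0.487 -0.631
endloop
endfacet
facet normal -0.031 0.648 0.761
outer loop
vertex 0.606 1.563 0.632
vertex 1.67 2.125 0.197
vertex 0.118 2.11 0.146
endloop
endfacet
facet normal -0.555 0.622 -0.553
outer loop
vertex 1.182 2.673 -0.289
vertex 1.234 1.597 -1.552
vertex 0.118 2.11 0.146
endloop
endfacet
facet normal -0.031 0.647 0.761
outer loop
vertex 0.118 2.11 0.146
vertex 1.67 2.125 0.197
vertex 1.182 2.673 -0.289
endloop
endfacet
facet normal 0.831 0.439 -0.340
outer loop
vertex 1.182 2.673 -0.289
vertex 1.722 1.05 -1.066
vertex 1.234 1.597 -1.552
endloop
endfacet
facet normal 0.832 0.439 -0.340
outer loop
vertex 1.67 2.125 0.197
vertex 1.722 1.05 -1.066
vertex 1.182 2.673 -0.289
endloop
endfacet
facet normal 0.134 0.084 0.987
outer loop
vertex -0.682 3.692 -3.407
vertex -0.715 3.054 -3.348
vertex -0.149 3.338 -3.449
endloop
endfacet
facet normal 0.460 0.616 0.640
outer loop
vertex -0.682 3.692 -3.407
vertex -0.149 3.338 -3.449
vertex -0.241 3.827 -3.854
endloop
endfacet
facet normal -0.034 0.965 0.258
outer loop
vertex -0.682 3.692 -3.407
vertex -0.241 3.827 -3.854
vertex -0.865 3.845 -4.003
endloop
endfacet
facet normal -0.663 0.650 0.371
outer loop
vertex -0.682 3.692 -3.407
vertex -0.865 3.845 -4.003
vertex -1.158 3.368 -3.69
endloop
endfacet
facet normal -0.560 0.105 0.822
outer loop
vertex -0.682 3.692 -3.407
vertex -1.158 3.368 -3.69
vertex -0.715 3.054 -3.348
endloop
endfacet
facet normal 0.927 0.327 0.185
outer loop
vertex -0.241 3.827 -3.854
vertex -0.149 3.338 -3.449
vertex -0.002 3.272 -4.07
endloop
endfacet
facet normal 0.400 -0.531 0.747
outer loop
vertex -0.149 3.338 -3.449
vertex -0.715 3.054 -3.348
vertex -0.295 2.795 -3.757
endloop
endfacet
facet normal -0.723 -0.498 0.479
outer loop
vertex -0.715 3.054 -3.348
vertex -1.158 3.368 -3.69
vertex -0.919 2.813 -3.906
endloop
endfacet
facet normal -0.890 0.382 -0.251
outer loop
vertex -1.158 3.368 -3.69
vertex -0.865 3.845 -4.003
vertex -1.011 3.302 -4.311
endloop
endfacet
facet normal 0.129 0.892 -0.433
outer loop
vertex -0.865 3.845 -4.003
vertex -0.241 3.827 -3.854
vertex -0.445 3.586 -4.412
endloop
endfacet
facet normal 0.663 -0.650 -0.371
outer loop
vertex -0.478 2.948 -4.353
vertex -0.002 3.272 -4.07
vertex -0.295 2.795 -3.757
endloop
endfacet
facet normal 0.034 -0.965 -0.258
outer loop
vertex -0.478 2.948 -4.353
vertex -0.295 2.795 -3.757
vertex -0.919 2.813 -3.906
endloop
endfacet
facet normal -0.460 -0.616 -0.640
outer loop
vertex -0.478 2.948 -4.353
vertex -0.919 2.813 -3.906
vertex -1.011 3.302 -4.311
endloop
endfacet
facet normal -0.134 -0.084 -0.987
outer loop
vertex -0.478 2.948 -4.353
vertex -1.011 3.302 -4.311
vertex -0.445 3.586 -4.412
endloop
endfacet
facet normal 0.560 -0.105 -0.822
outer loop
vertex -0.478 2.948 -4.353
vertex -0.445 3.586 -4.412
vertex -0.002 3.272 -4.07
endloop
endfacet
facet normal 0.890 -0.382 0.251
outer loop
vertex -0.295 2.795 -3.757
vertex -0.002 3.272 -4.07
vertex -0.149 3.338 -3.449
endloop
endfacet
facet normal -0.129 -0.892 0.433
outer loop
vertex -0.919 2.813 -3.906
vertex -0.295 2.795 -3.757
vertex -0.715 3.054 -3.348
endloop
endfacet
facet normal -0.927 -0.327 -0.185
outer loop
vertex -1.011 3.302 -4.311
vertex -0.919 2.813 -3.906
vertex -1.158 3.368 -3.69
endloop
endfacet
facet normal -0.400 0.531 -0.747
outer loop
vertex -0.445 3.586 -4.412
vertex -1.011 3.302 -4.311
vertex -0.865 3.845 -4.003
endloop
endfacet
facet normal 0.723 0.498 -0.479
outer loop
vertex -0.002 3.272 -4.07
vertex -0.445 3.586 -4.412
vertex -0.241 3.827 -3.854
endloop
endfacet
facet normal -0.537 0.758 -0.370
outer loop
vertex -3.044 -3.625 0.69
vertex -2.319 -2.526 1.888
vertex -2.158 -3.372 -0.079
endloop
endfacet
facet normal -0.408 -0.617 -0.673
outer loop
vertex -1.561 -4.214 0.332
vertex -3.044 -3.625 0.69
vertex -2.158 -3.372 -0.079
endloop
endfacet
facet normal -0.537 0.758 -0.370
outer loop
vertex -2.158 -3.372 -0.079
vertex -2.319 -2.526 1.888
vertex -1.433 -2.273 1.119
endloop
endfacet
facet normal 0.738 0.211 -0.640
outer loop
vertex -1.433 -2.273 1.119
vertex -1.561 -4.214 0.332
vertex -2.158 -3.372 -0.079
endloop
endfacet
facet normal -0.738 -0.211 0.640
outer loop
vertex -3.044 -3.625 0.69
vertex -1.722 -3.368 2.299
vertex -2.319 -2.526 1.888
endloop
endfacet
facet normal -0.408 -0.617 -0.673
outer loop
vertex -2.447 -4.467 1.101
vertex -3.044 -3.625 0.69
vertex -1.561 -4.214 0.332
endloop
endfacet
facet normal -0.738 -0.211 0.640
outer loop
vertex -2.447 -4.467 1.101
vertex -1.722 -3.368 2.299
vertex -3.044 -3.625 0.69
endloop
endfacet
facet normal 0.408 0.617 0.673
outer loop
vertex -2.319 -2.526 1.888
vertex -1.722 -3.368 2.299
vertex -1.433 -2.273 1.119
endloop
endfacet
facet normal 0.738 0.211 -0.640
outer loop
vertex -0.836 -3.115 1.53
vertex -1.561 -4.214 0.332
vertex -1.433 -2.273 1.119
endloop
endfacet
facet normal 0.408 0.617 0.673
outer loop
vertex -1.433 -2.273 1.119
vertex -1.722 -3.368 2.299
vertex -0.836 -3.115 1.53
endloop
endfacet
facet normal 0.537 -0.758 0.370
outer loop
vertex -0.836 -3.115 1.53
vertex -2.447 -4.467 1.101
vertex -1.561 -4.214 0.332
endloop
endfacet
facet normal 0.537 -0.758 0.370
outer loop
vertex -1.722 -3.368 2.299
vertex -2.447 -4.467 1.101
vertex -0.836 -3.115 1.53
endloop
endfacet

endsolid


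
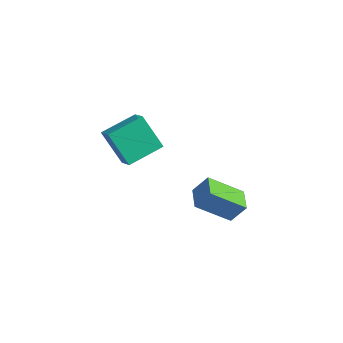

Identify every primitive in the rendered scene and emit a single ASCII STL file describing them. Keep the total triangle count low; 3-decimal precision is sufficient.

solid 
facet normal -0.539 -0.156 0.828
outer loop
vertex -3.381 1.826 -1.773
vertex -3.094 3.449 -1.281
vertex -4.182 2.11 -2.241
endloop
endfacet
facet normal -0.167 -0.943 -0.286
outer loop
vertex -3.206 2.391 -3.739
vertex -3.381 1.826 -1.773
vertex -4.182 2.11 -2.241
endloop
endfacet
facet normal -0.539 -0.156 0.828
outer loop
vertex -4.182 2.11 -2.241
vertex -3.094 3.449 -1.281
vertex -3.895 3.732 -1.749
endloop
endfacet
facet normal -0.825 0.293 -0.483
outer loop
vertex -3.895 3.732 -1.749
vertex -3.206 2.391 -3.739
vertex -4.182 2.11 -2.241
endloop
endfacet
facet normal 0.825 -0.292 0.483
outer loop
vertex -3.381 1.826 -1.773
vertex -2.118 3.73 -2.779
vertex -3.094 3.449 -1.281
endloop
endfacet
facet normal -0.166 -0.944 -0.286
outer loop
vertex -2.405 2.108 -3.271
vertex -3.381 1.826 -1.773
vertex -3.206 2.391 -3.739
endloop
endfacet
facet normal 0.825 -0.292 0.483
outer loop
vertex -2.405 2.108 -3.271
vertex -2.118 3.73 -2.779
vertex -3.381 1.826 -1.773
endloop
endfacet
facet normal 0.167 0.944 0.286
outer loop
vertex -3.094 3.449 -1.281
vertex -2.118 3.73 -2.779
vertex -3.895 3.732 -1.749
endloop
endfacet
facet normal -0.825 0.292 -0.483
outer loop
vertex -2.919 4.014 -3.247
vertex -3.206 2.391 -3.739
vertex -3.895 3.732 -1.749
endloop
endfacet
facet normal 0.167 0.943 0.286
outer loop
vertex -3.895 3.732 -1.749
vertex -2.118 3.73 -2.779
vertex -2.919 4.014 -3.247
endloop
endfacet
facet normal 0.539 0.156 -0.828
outer loop
vertex -2.919 4.014 -3.247
vertex -2.405 2.108 -3.271
vertex -3.206 2.391 -3.739
endloop
endfacet
facet normal 0.539 0.156 -0.828
outer loop
vertex -2.118 3.73 -2.779
vertex -2.405 2.108 -3.271
vertex -2.919 4.014 -3.247
endloop
endfacet
facet normal -0.450 -0.672 0.588
outer loop
vertex 1.828 2.707 -2.841
vertex 0.956 3.385 -2.733
vertex 1.387 2.272 -3.676
endloop
endfacet
facet normal 0.786 -0.610 -0.097
outer loop
vertex 2.204 3.495 -4.747
vertex 1.828 2.707 -2.841
vertex 1.387 2.272 -3.676
endloop
endfacet
facet normal -0.449 -0.672 0.589
outer loop
vertex 1.387 2.272 -3.676
vertex 0.956 3.385 -2.733
vertex 0.514 2.949 -3.568
endloop
endfacet
facet normal -0.424 -0.419 -0.803
outer loop
vertex 0.514 2.949 -3.568
vertex 2.204 3.495 -4.747
vertex 1.387 2.272 -3.676
endloop
endfacet
facet normal 0.425 0.419 0.802
outer loop
vertex 1.828 2.707 -2.841
vertex 1.773 4.608 -3.804
vertex 0.956 3.385 -2.733
endloop
endfacet
facet normal 0.786 -0.610 -0.097
outer loop
vertex 2.646 3.931 -3.912
vertex 1.828 2.707 -2.841
vertex 2.204 3.495 -4.747
endloop
endfacet
facet normal 0.424 0.419 0.803
outer loop
vertex 2.646 3.931 -3.912
vertex 1.773 4.608 -3.804
vertex 1.828 2.707 -2.841
endloop
endfacet
facet normal -0.786 0.610 0.097
outer loop
vertex 0.956 3.385 -2.733
vertex 1.773 4.608 -3.804
vertex 0.514 2.949 -3.568
endloop
endfacet
facet normal -0.425 -0.418 -0.803
outer loop
vertex 1.332 4.173 -4.639
vertex 2.204 3.495 -4.747
vertex 0.514 2.949 -3.568
endloop
endfacet
facet normal -0.786 0.610 0.097
outer loop
vertex 0.514 2.949 -3.568
vertex 1.773 4.608 -3.804
vertex 1.332 4.173 -4.639
endloop
endfacet
facet normal 0.449 0.672 -0.589
outer loop
vertex 1.332 4.173 -4.639
vertex 2.646 3.931 -3.912
vertex 2.204 3.495 -4.747
endloop
endfacet
facet normal 0.449 0.673 -0.588
outer loop
vertex 1.773 4.608 -3.804
vertex 2.646 3.931 -3.912
vertex 1.332 4.173 -4.639
endloop
endfacet

endsolid


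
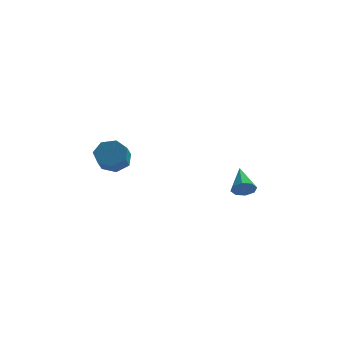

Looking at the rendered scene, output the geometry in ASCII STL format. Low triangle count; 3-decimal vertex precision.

solid 
facet normal 0.268 -0.814 -0.516
outer loop
vertex 4.212 -4.009 -0.834
vertex 3.615 -4.131 -0.952
vertex 4.06 -3.805 -1.235
endloop
endfacet
facet normal 0.765 0.643 0.037
outer loop
vertex 4.212 -4.009 -0.834
vertex 4.06 -3.805 -1.235
vertex 3.185 -2.829 -0.128
endloop
endfacet
facet normal 0.270 -0.814 -0.514
outer loop
vertex 4.06 -3.805 -1.235
vertex 3.615 -4.131 -0.952
vertex 3.648 -3.793 -1.47
endloop
endfacet
facet normal 0.301 0.821 -0.486
outer loop
vertex 4.06 -3.805 -1.235
vertex 3.648 -3.793 -1.47
vertex 3.185 -2.829 -0.128
endloop
endfacet
facet normal 0.270 -0.814 -0.514
outer loop
vertex 3.648 -3.793 -1.47
vertex 3.615 -4.131 -0.952
vertex 3.217 -3.979 -1.402
endloop
endfacet
facet normal -0.391 0.678 -0.622
outer loop
vertex 3.648 -3.793 -1.47
vertex 3.217 -3.979 -1.402
vertex 3.185 -2.829 -0.128
endloop
endfacet
facet normal 0.269 -0.815 -0.513
outer loop
vertex 3.217 -3.979 -1.402
vertex 3.615 -4.131 -0.952
vertex 3.019 -4.254 -1.069
endloop
endfacet
facet normal -0.908 0.299 -0.293
outer loop
vertex 3.217 -3.979 -1.402
vertex 3.019 -4.254 -1.069
vertex 3.185 -2.829 -0.128
endloop
endfacet
facet normal 0.269 -0.814 -0.514
outer loop
vertex 3.019 -4.254 -1.069
vertex 3.615 -4.131 -0.952
vertex 3.171 -4.457 -0.668
endloop
endfacet
facet normal -0.946 -0.095 0.310
outer loop
vertex 3.019 -4.254 -1.069
vertex 3.171 -4.457 -0.668
vertex 3.185 -2.829 -0.128
endloop
endfacet
facet normal 0.268 -0.814 -0.515
outer loop
vertex 3.171 -4.457 -0.668
vertex 3.615 -4.131 -0.952
vertex 3.583 -4.47 -0.433
endloop
endfacet
facet normal -0.483 -0.272 0.832
outer loop
vertex 3.171 -4.457 -0.668
vertex 3.583 -4.47 -0.433
vertex 3.185 -2.829 -0.128
endloop
endfacet
facet normal 0.269 -0.814 -0.515
outer loop
vertex 3.583 -4.47 -0.433
vertex 3.615 -4.131 -0.952
vertex 4.014 -4.284 -0.502
endloop
endfacet
facet normal 0.211 -0.129 0.969
outer loop
vertex 3.583 -4.47 -0.433
vertex 4.014 -4.284 -0.502
vertex 3.185 -2.829 -0.128
endloop
endfacet
facet normal 0.268 -0.814 -0.515
outer loop
vertex 4.014 -4.284 -0.502
vertex 3.615 -4.131 -0.952
vertex 4.212 -4.009 -0.834
endloop
endfacet
facet normal 0.727 0.250 0.640
outer loop
vertex 4.014 -4.284 -0.502
vertex 4.212 -4.009 -0.834
vertex 3.185 -2.829 -0.128
endloop
endfacet
facet normal -0.039 0.779 -0.626
outer loop
vertex -2.018 -2.83 0.379
vertex -2.762 -3.096 0.094
vertex -2.602 -2.575 0.733
endloop
endfacet
facet normal 0.597 0.519 0.611
outer loop
vertex -2.018 -2.83 0.379
vertex -2.602 -2.575 0.733
vertex -1.974 -3.719 1.091
endloop
endfacet
facet normal 0.599 0.519 0.610
outer loop
vertex -1.974 -3.719 1.091
vertex -2.602 -2.575 0.733
vertex -2.557 -3.464 1.446
endloop
endfacet
facet normal 0.039 -0.780 0.624
outer loop
vertex -1.974 -3.719 1.091
vertex -2.557 -3.464 1.446
vertex -2.718 -3.984 0.806
endloop
endfacet
facet normal -0.039 0.779 -0.626
outer loop
vertex -2.602 -2.575 0.733
vertex -2.762 -3.096 0.094
vertex -3.306 -2.712 0.606
endloop
endfacet
facet normal -0.254 0.597 0.761
outer loop
vertex -2.602 -2.575 0.733
vertex -3.306 -2.712 0.606
vertex -2.557 -3.464 1.446
endloop
endfacet
facet normal -0.253 0.598 0.761
outer loop
vertex -2.557 -3.464 1.446
vertex -3.306 -2.712 0.606
vertex -3.262 -3.601 1.319
endloop
endfacet
facet normal 0.039 -0.780 0.624
outer loop
vertex -2.557 -3.464 1.446
vertex -3.262 -3.601 1.319
vertex -2.718 -3.984 0.806
endloop
endfacet
facet normal -0.038 0.779 -0.625
outer loop
vertex -3.306 -2.712 0.606
vertex -2.762 -3.096 0.094
vertex -3.601 -3.138 0.093
endloop
endfacet
facet normal -0.914 0.226 0.338
outer loop
vertex -3.306 -2.712 0.606
vertex -3.601 -3.138 0.093
vertex -3.262 -3.601 1.319
endloop
endfacet
facet normal -0.914 0.226 0.338
outer loop
vertex -3.262 -3.601 1.319
vertex -3.601 -3.138 0.093
vertex -3.557 -4.027 0.806
endloop
endfacet
facet normal 0.040 -0.780 0.625
outer loop
vertex -3.262 -3.601 1.319
vertex -3.557 -4.027 0.806
vertex -2.718 -3.984 0.806
endloop
endfacet
facet normal -0.038 0.780 -0.625
outer loop
vertex -3.601 -3.138 0.093
vertex -2.762 -3.096 0.094
vertex -3.264 -3.532 -0.419
endloop
endfacet
facet normal -0.886 -0.316 -0.340
outer loop
vertex -3.601 -3.138 0.093
vertex -3.264 -3.532 -0.419
vertex -3.557 -4.027 0.806
endloop
endfacet
facet normal -0.886 -0.316 -0.340
outer loop
vertex -3.557 -4.027 0.806
vertex -3.264 -3.532 -0.419
vertex -3.22 -4.421 0.293
endloop
endfacet
facet normal 0.040 -0.780 0.625
outer loop
vertex -3.557 -4.027 0.806
vertex -3.22 -4.421 0.293
vertex -2.718 -3.984 0.806
endloop
endfacet
facet normal -0.039 0.780 -0.625
outer loop
vertex -3.264 -3.532 -0.419
vertex -2.762 -3.096 0.094
vertex -2.549 -3.597 -0.545
endloop
endfacet
facet normal -0.191 -0.619 -0.762
outer loop
vertex -3.264 -3.532 -0.419
vertex -2.549 -3.597 -0.545
vertex -3.22 -4.421 0.293
endloop
endfacet
facet normal -0.191 -0.619 -0.762
outer loop
vertex -3.22 -4.421 0.293
vertex -2.549 -3.597 -0.545
vertex -2.505 -4.486 0.167
endloop
endfacet
facet normal 0.039 -0.779 0.625
outer loop
vertex -3.22 -4.421 0.293
vertex -2.505 -4.486 0.167
vertex -2.718 -3.984 0.806
endloop
endfacet
facet normal -0.039 0.780 -0.625
outer loop
vertex -2.549 -3.597 -0.545
vertex -2.762 -3.096 0.094
vertex -1.995 -3.285 -0.19
endloop
endfacet
facet normal 0.648 -0.456 -0.610
outer loop
vertex -2.549 -3.597 -0.545
vertex -1.995 -3.285 -0.19
vertex -2.505 -4.486 0.167
endloop
endfacet
facet normal 0.647 -0.456 -0.611
outer loop
vertex -2.505 -4.486 0.167
vertex -1.995 -3.285 -0.19
vertex -1.95 -4.174 0.522
endloop
endfacet
facet normal 0.038 -0.780 0.625
outer loop
vertex -2.505 -4.486 0.167
vertex -1.95 -4.174 0.522
vertex -2.718 -3.984 0.806
endloop
endfacet
facet normal -0.039 0.780 -0.625
outer loop
vertex -1.995 -3.285 -0.19
vertex -2.762 -3.096 0.094
vertex -2.018 -2.83 0.379
endloop
endfacet
facet normal 0.999 0.051 -0.000
outer loop
vertex -1.995 -3.285 -0.19
vertex -2.018 -2.83 0.379
vertex -1.95 -4.174 0.522
endloop
endfacet
facet normal 0.999 0.051 0.002
outer loop
vertex -1.95 -4.174 0.522
vertex -2.018 -2.83 0.379
vertex -1.974 -3.719 1.091
endloop
endfacet
facet normal 0.038 -0.780 0.625
outer loop
vertex -1.95 -4.174 0.522
vertex -1.974 -3.719 1.091
vertex -2.718 -3.984 0.806
endloop
endfacet

endsolid


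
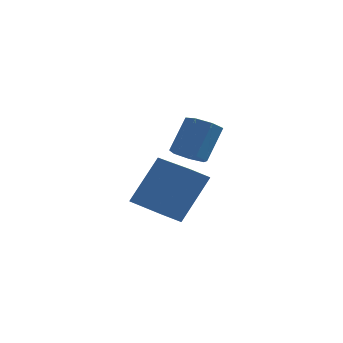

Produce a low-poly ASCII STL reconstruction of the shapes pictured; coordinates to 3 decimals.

solid 
facet normal -0.624 0.778 -0.069
outer loop
vertex -2.753 -0.775 0.041
vertex -2.122 -0.317 -0.502
vertex -3.65 -1.652 -1.741
endloop
endfacet
facet normal -0.664 -0.482 0.572
outer loop
vertex -2.358 -3.263 -1.598
vertex -2.753 -0.775 0.041
vertex -3.65 -1.652 -1.741
endloop
endfacet
facet normal -0.624 0.778 -0.069
outer loop
vertex -3.65 -1.652 -1.741
vertex -2.122 -0.317 -0.502
vertex -3.019 -1.194 -2.284
endloop
endfacet
facet normal -0.411 -0.403 -0.818
outer loop
vertex -3.019 -1.194 -2.284
vertex -2.358 -3.263 -1.598
vertex -3.65 -1.652 -1.741
endloop
endfacet
facet normal 0.411 0.403 0.818
outer loop
vertex -2.753 -0.775 0.041
vertex -0.83 -1.928 -0.359
vertex -2.122 -0.317 -0.502
endloop
endfacet
facet normal -0.664 -0.482 0.572
outer loop
vertex -1.461 -2.386 0.184
vertex -2.753 -0.775 0.041
vertex -2.358 -3.263 -1.598
endloop
endfacet
facet normal 0.411 0.403 0.818
outer loop
vertex -1.461 -2.386 0.184
vertex -0.83 -1.928 -0.359
vertex -2.753 -0.775 0.041
endloop
endfacet
facet normal 0.664 0.482 -0.572
outer loop
vertex -2.122 -0.317 -0.502
vertex -0.83 -1.928 -0.359
vertex -3.019 -1.194 -2.284
endloop
endfacet
facet normal -0.411 -0.403 -0.818
outer loop
vertex -1.727 -2.805 -2.141
vertex -2.358 -3.263 -1.598
vertex -3.019 -1.194 -2.284
endloop
endfacet
facet normal 0.664 0.482 -0.572
outer loop
vertex -3.019 -1.194 -2.284
vertex -0.83 -1.928 -0.359
vertex -1.727 -2.805 -2.141
endloop
endfacet
facet normal 0.624 -0.778 0.069
outer loop
vertex -1.727 -2.805 -2.141
vertex -1.461 -2.386 0.184
vertex -2.358 -3.263 -1.598
endloop
endfacet
facet normal 0.624 -0.778 0.069
outer loop
vertex -0.83 -1.928 -0.359
vertex -1.461 -2.386 0.184
vertex -1.727 -2.805 -2.141
endloop
endfacet
facet normal -0.305 -0.506 -0.807
outer loop
vertex -1.187 0.925 -0.735
vertex -1.881 1.153 -0.616
vertex -1.351 1.477 -1.019
endloop
endfacet
facet normal 0.918 0.072 -0.391
outer loop
vertex -1.187 0.925 -0.735
vertex -1.351 1.477 -1.019
vertex -0.685 1.76 0.597
endloop
endfacet
facet normal 0.917 0.074 -0.391
outer loop
vertex -0.685 1.76 0.597
vertex -1.351 1.477 -1.019
vertex -0.85 2.312 0.314
endloop
endfacet
facet normal 0.304 0.505 0.808
outer loop
vertex -0.685 1.76 0.597
vertex -0.85 2.312 0.314
vertex -1.379 1.987 0.716
endloop
endfacet
facet normal -0.305 -0.505 -0.807
outer loop
vertex -1.351 1.477 -1.019
vertex -1.881 1.153 -0.616
vertex -1.914 1.785 -0.999
endloop
endfacet
facet normal 0.372 0.718 -0.589
outer loop
vertex -1.351 1.477 -1.019
vertex -1.914 1.785 -0.999
vertex -0.85 2.312 0.314
endloop
endfacet
facet normal 0.371 0.718 -0.589
outer loop
vertex -0.85 2.312 0.314
vertex -1.914 1.785 -0.999
vertex -1.413 2.619 0.333
endloop
endfacet
facet normal 0.303 0.506 0.808
outer loop
vertex -0.85 2.312 0.314
vertex -1.413 2.619 0.333
vertex -1.379 1.987 0.716
endloop
endfacet
facet normal -0.303 -0.505 -0.808
outer loop
vertex -1.914 1.785 -0.999
vertex -1.881 1.153 -0.616
vertex -2.452 1.617 -0.692
endloop
endfacet
facet normal -0.453 0.822 -0.344
outer loop
vertex -1.914 1.785 -0.999
vertex -2.452 1.617 -0.692
vertex -1.413 2.619 0.333
endloop
endfacet
facet normal -0.454 0.822 -0.344
outer loop
vertex -1.413 2.619 0.333
vertex -2.452 1.617 -0.692
vertex -1.951 2.451 0.641
endloop
endfacet
facet normal 0.304 0.506 0.807
outer loop
vertex -1.413 2.619 0.333
vertex -1.951 2.451 0.641
vertex -1.379 1.987 0.716
endloop
endfacet
facet normal -0.303 -0.506 -0.808
outer loop
vertex -2.452 1.617 -0.692
vertex -1.881 1.153 -0.616
vertex -2.56 1.099 -0.327
endloop
endfacet
facet normal -0.938 0.308 0.160
outer loop
vertex -2.452 1.617 -0.692
vertex -2.56 1.099 -0.327
vertex -1.951 2.451 0.641
endloop
endfacet
facet normal -0.938 0.307 0.161
outer loop
vertex -1.951 2.451 0.641
vertex -2.56 1.099 -0.327
vertex -2.058 1.934 1.005
endloop
endfacet
facet normal 0.304 0.506 0.807
outer loop
vertex -1.951 2.451 0.641
vertex -2.058 1.934 1.005
vertex -1.379 1.987 0.716
endloop
endfacet
facet normal -0.303 -0.506 -0.807
outer loop
vertex -2.56 1.099 -0.327
vertex -1.881 1.153 -0.616
vertex -2.156 0.622 -0.18
endloop
endfacet
facet normal -0.715 -0.438 0.544
outer loop
vertex -2.56 1.099 -0.327
vertex -2.156 0.622 -0.18
vertex -2.058 1.934 1.005
endloop
endfacet
facet normal -0.715 -0.438 0.544
outer loop
vertex -2.058 1.934 1.005
vertex -2.156 0.622 -0.18
vertex -1.654 1.457 1.152
endloop
endfacet
facet normal 0.304 0.506 0.807
outer loop
vertex -2.058 1.934 1.005
vertex -1.654 1.457 1.152
vertex -1.379 1.987 0.716
endloop
endfacet
facet normal -0.304 -0.506 -0.807
outer loop
vertex -2.156 0.622 -0.18
vertex -1.881 1.153 -0.616
vertex -1.545 0.544 -0.361
endloop
endfacet
facet normal 0.045 -0.854 0.518
outer loop
vertex -2.156 0.622 -0.18
vertex -1.545 0.544 -0.361
vertex -1.654 1.457 1.152
endloop
endfacet
facet normal 0.045 -0.854 0.518
outer loop
vertex -1.654 1.457 1.152
vertex -1.545 0.544 -0.361
vertex -1.043 1.379 0.971
endloop
endfacet
facet normal 0.304 0.506 0.807
outer loop
vertex -1.654 1.457 1.152
vertex -1.043 1.379 0.971
vertex -1.379 1.987 0.716
endloop
endfacet
facet normal -0.305 -0.506 -0.807
outer loop
vertex -1.545 0.544 -0.361
vertex -1.881 1.153 -0.616
vertex -1.187 0.925 -0.735
endloop
endfacet
facet normal 0.773 -0.627 0.101
outer loop
vertex -1.545 0.544 -0.361
vertex -1.187 0.925 -0.735
vertex -1.043 1.379 0.971
endloop
endfacet
facet normal 0.773 -0.627 0.101
outer loop
vertex -1.043 1.379 0.971
vertex -1.187 0.925 -0.735
vertex -0.685 1.76 0.597
endloop
endfacet
facet normal 0.304 0.506 0.807
outer loop
vertex -1.043 1.379 0.971
vertex -0.685 1.76 0.597
vertex -1.379 1.987 0.716
endloop
endfacet

endsolid


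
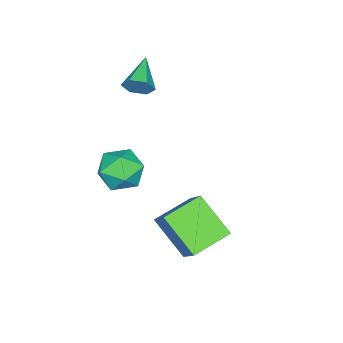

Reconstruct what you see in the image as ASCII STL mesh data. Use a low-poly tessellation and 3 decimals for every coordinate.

solid 
facet normal 0.886 0.275 -0.374
outer loop
vertex 0.085 -3.21 1.463
vertex -0.23 -2.99 0.878
vertex -0.141 -2.549 1.414
endloop
endfacet
facet normal 0.011 0.078 0.997
outer loop
vertex 0.085 -3.21 1.463
vertex -0.141 -2.549 1.414
vertex -1.71 -3.45 1.502
endloop
endfacet
facet normal 0.886 0.275 -0.374
outer loop
vertex -0.141 -2.549 1.414
vertex -0.23 -2.99 0.878
vertex -0.456 -2.329 0.829
endloop
endfacet
facet normal -0.408 0.760 0.506
outer loop
vertex -0.141 -2.549 1.414
vertex -0.456 -2.329 0.829
vertex -1.71 -3.45 1.502
endloop
endfacet
facet normal 0.886 0.275 -0.374
outer loop
vertex -0.456 -2.329 0.829
vertex -0.23 -2.99 0.878
vertex -0.545 -2.77 0.293
endloop
endfacet
facet normal -0.722 0.589 -0.364
outer loop
vertex -0.456 -2.329 0.829
vertex -0.545 -2.77 0.293
vertex -1.71 -3.45 1.502
endloop
endfacet
facet normal 0.886 0.275 -0.374
outer loop
vertex -0.545 -2.77 0.293
vertex -0.23 -2.99 0.878
vertex -0.319 -3.431 0.342
endloop
endfacet
facet normal -0.615 -0.265 -0.742
outer loop
vertex -0.545 -2.77 0.293
vertex -0.319 -3.431 0.342
vertex -1.71 -3.45 1.502
endloop
endfacet
facet normal 0.886 0.275 -0.374
outer loop
vertex -0.319 -3.431 0.342
vertex -0.23 -2.99 0.878
vertex -0.004 -3.651 0.927
endloop
endfacet
facet normal -0.196 -0.948 -0.251
outer loop
vertex -0.319 -3.431 0.342
vertex -0.004 -3.651 0.927
vertex -1.71 -3.45 1.502
endloop
endfacet
facet normal 0.886 0.275 -0.374
outer loop
vertex -0.004 -3.651 0.927
vertex -0.23 -2.99 0.878
vertex 0.085 -3.21 1.463
endloop
endfacet
facet normal 0.117 -0.776 0.619
outer loop
vertex -0.004 -3.651 0.927
vertex 0.085 -3.21 1.463
vertex -1.71 -3.45 1.502
endloop
endfacet
facet normal -0.842 0.468 0.270
outer loop
vertex 2.762 1.349 -1.643
vertex 3.191 2.863 -2.926
vertex 1.733 0.366 -3.146
endloop
endfacet
facet normal -0.211 -0.746 0.632
outer loop
vertex 3.189 -0.443 -3.614
vertex 2.762 1.349 -1.643
vertex 1.733 0.366 -3.146
endloop
endfacet
facet normal -0.842 0.468 0.270
outer loop
vertex 1.733 0.366 -3.146
vertex 3.191 2.863 -2.926
vertex 2.162 1.88 -4.429
endloop
endfacet
facet normal -0.497 -0.475 -0.726
outer loop
vertex 2.162 1.88 -4.429
vertex 3.189 -0.443 -3.614
vertex 1.733 0.366 -3.146
endloop
endfacet
facet normal 0.497 0.475 0.726
outer loop
vertex 2.762 1.349 -1.643
vertex 4.647 2.054 -3.394
vertex 3.191 2.863 -2.926
endloop
endfacet
facet normal -0.211 -0.746 0.632
outer loop
vertex 4.218 0.54 -2.111
vertex 2.762 1.349 -1.643
vertex 3.189 -0.443 -3.614
endloop
endfacet
facet normal 0.497 0.475 0.726
outer loop
vertex 4.218 0.54 -2.111
vertex 4.647 2.054 -3.394
vertex 2.762 1.349 -1.643
endloop
endfacet
facet normal 0.211 0.746 -0.632
outer loop
vertex 3.191 2.863 -2.926
vertex 4.647 2.054 -3.394
vertex 2.162 1.88 -4.429
endloop
endfacet
facet normal -0.497 -0.475 -0.726
outer loop
vertex 3.618 1.071 -4.897
vertex 3.189 -0.443 -3.614
vertex 2.162 1.88 -4.429
endloop
endfacet
facet normal 0.211 0.746 -0.632
outer loop
vertex 2.162 1.88 -4.429
vertex 4.647 2.054 -3.394
vertex 3.618 1.071 -4.897
endloop
endfacet
facet normal 0.842 -0.468 -0.270
outer loop
vertex 3.618 1.071 -4.897
vertex 4.218 0.54 -2.111
vertex 3.189 -0.443 -3.614
endloop
endfacet
facet normal 0.842 -0.468 -0.270
outer loop
vertex 4.647 2.054 -3.394
vertex 4.218 0.54 -2.111
vertex 3.618 1.071 -4.897
endloop
endfacet
facet normal 0.249 0.968 0.027
outer loop
vertex 2.561 -1.485 -2.489
vertex 2.184 -1.416 -1.488
vertex 3.211 -1.675 -1.657
endloop
endfacet
facet normal 0.689 0.604 -0.400
outer loop
vertex 2.561 -1.485 -2.489
vertex 3.211 -1.675 -1.657
vertex 3.255 -2.302 -2.527
endloop
endfacet
facet normal 0.296 0.294 -0.909
outer loop
vertex 2.561 -1.485 -2.489
vertex 3.255 -2.302 -2.527
vertex 2.255 -2.43 -2.894
endloop
endfacet
facet normal -0.386 0.466 -0.796
outer loop
vertex 2.561 -1.485 -2.489
vertex 2.255 -2.43 -2.894
vertex 1.594 -1.882 -2.252
endloop
endfacet
facet normal -0.416 0.883 -0.217
outer loop
vertex 2.561 -1.485 -2.489
vertex 1.594 -1.882 -2.252
vertex 2.184 -1.416 -1.488
endloop
endfacet
facet normal 0.996 0.088 -0.013
outer loop
vertex 3.255 -2.302 -2.527
vertex 3.211 -1.675 -1.657
vertex 3.306 -2.738 -1.548
endloop
endfacet
facet normal 0.283 0.678 0.678
outer loop
vertex 3.211 -1.675 -1.657
vertex 2.184 -1.416 -1.488
vertex 2.645 -2.19 -0.906
endloop
endfacet
facet normal -0.792 0.541 0.282
outer loop
vertex 2.184 -1.416 -1.488
vertex 1.594 -1.882 -2.252
vertex 1.645 -2.318 -1.273
endloop
endfacet
facet normal -0.745 -0.134 -0.653
outer loop
vertex 1.594 -1.882 -2.252
vertex 2.255 -2.43 -2.894
vertex 1.689 -2.945 -2.143
endloop
endfacet
facet normal 0.360 -0.414 -0.836
outer loop
vertex 2.255 -2.43 -2.894
vertex 3.255 -2.302 -2.527
vertex 2.716 -3.204 -2.312
endloop
endfacet
facet normal 0.386 -0.466 0.796
outer loop
vertex 2.339 -3.135 -1.311
vertex 3.306 -2.738 -1.548
vertex 2.645 -2.19 -0.906
endloop
endfacet
facet normal -0.296 -0.294 0.909
outer loop
vertex 2.339 -3.135 -1.311
vertex 2.645 -2.19 -0.906
vertex 1.645 -2.318 -1.273
endloop
endfacet
facet normal -0.689 -0.604 0.400
outer loop
vertex 2.339 -3.135 -1.311
vertex 1.645 -2.318 -1.273
vertex 1.689 -2.945 -2.143
endloop
endfacet
facet normal -0.249 -0.968 -0.027
outer loop
vertex 2.339 -3.135 -1.311
vertex 1.689 -2.945 -2.143
vertex 2.716 -3.204 -2.312
endloop
endfacet
facet normal 0.416 -0.883 0.217
outer loop
vertex 2.339 -3.135 -1.311
vertex 2.716 -3.204 -2.312
vertex 3.306 -2.738 -1.548
endloop
endfacet
facet normal 0.745 0.134 0.653
outer loop
vertex 2.645 -2.19 -0.906
vertex 3.306 -2.738 -1.548
vertex 3.211 -1.675 -1.657
endloop
endfacet
facet normal -0.360 0.414 0.836
outer loop
vertex 1.645 -2.318 -1.273
vertex 2.645 -2.19 -0.906
vertex 2.184 -1.416 -1.488
endloop
endfacet
facet normal -0.996 -0.088 0.013
outer loop
vertex 1.689 -2.945 -2.143
vertex 1.645 -2.318 -1.273
vertex 1.594 -1.882 -2.252
endloop
endfacet
facet normal -0.283 -0.678 -0.678
outer loop
vertex 2.716 -3.204 -2.312
vertex 1.689 -2.945 -2.143
vertex 2.255 -2.43 -2.894
endloop
endfacet
facet normal 0.792 -0.541 -0.282
outer loop
vertex 3.306 -2.738 -1.548
vertex 2.716 -3.204 -2.312
vertex 3.255 -2.302 -2.527
endloop
endfacet

endsolid
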